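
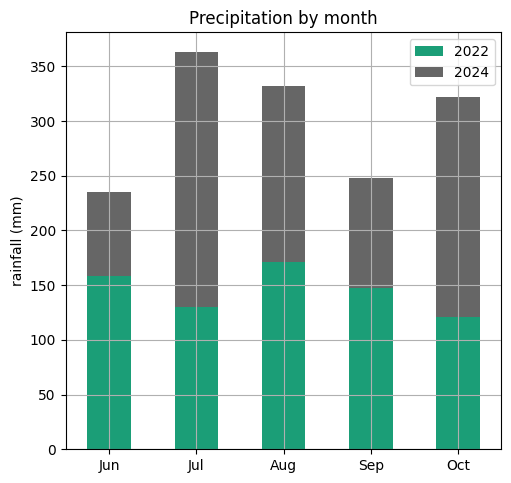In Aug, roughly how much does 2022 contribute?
2022 top ≈ 150, bottom ≈ 0; segment ≈ 150.

≈ 150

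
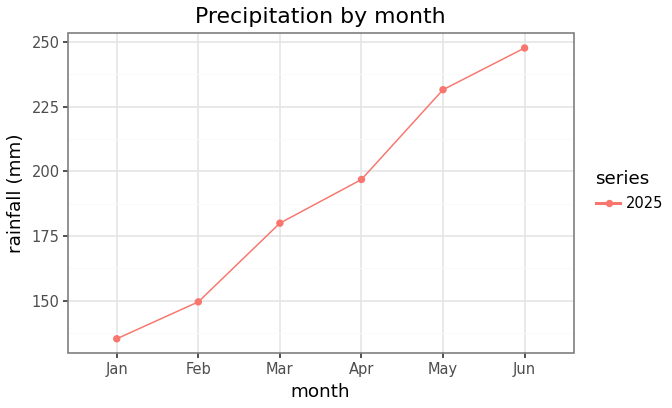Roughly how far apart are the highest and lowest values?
≈ 110

Max Jun ≈ 250, min Jan ≈ 140; range ≈ 110.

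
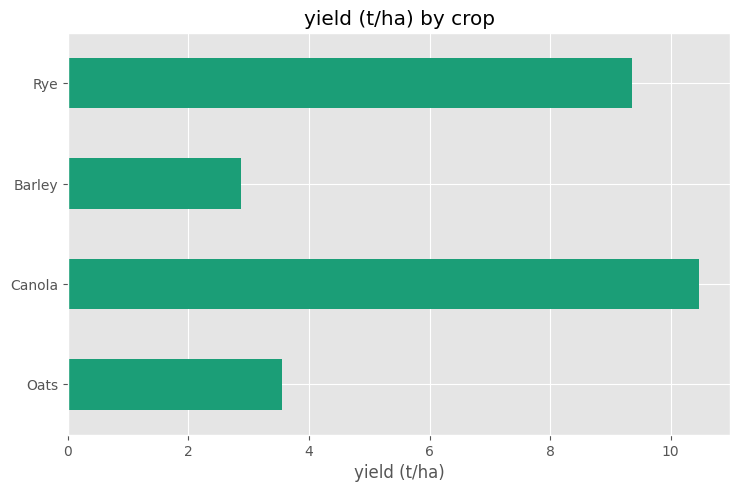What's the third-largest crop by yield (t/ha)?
Oats

Top 4: Canola ≈ 10, Rye ≈ 9, Oats ≈ 4, Barley ≈ 3.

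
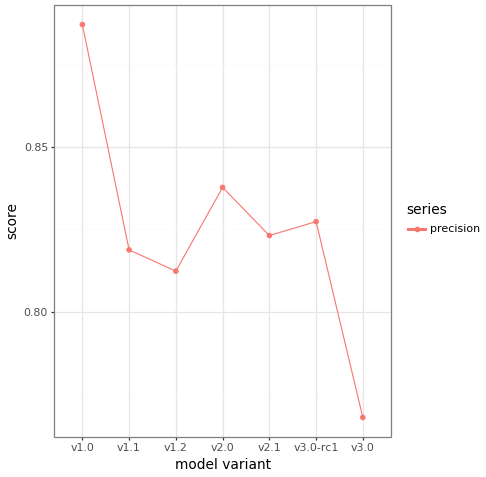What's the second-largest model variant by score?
v2.0

Top 3: v1.0 ≈ 0.89, v2.0 ≈ 0.84, v3.0-rc1 ≈ 0.83.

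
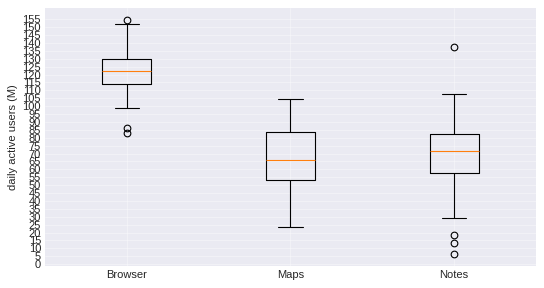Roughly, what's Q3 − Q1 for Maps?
Q3 ≈ 85, Q1 ≈ 55; IQR ≈ 30.

≈ 30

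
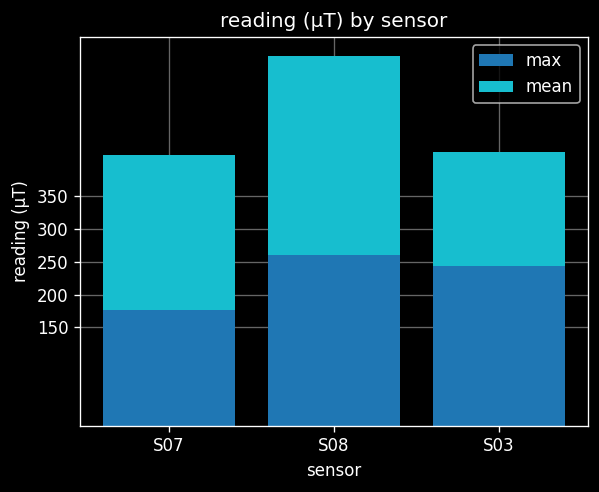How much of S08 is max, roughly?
max top ≈ 250, bottom ≈ 0; segment ≈ 250.

≈ 250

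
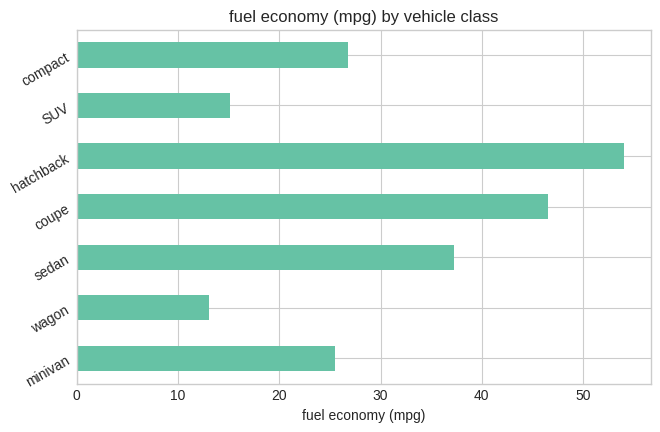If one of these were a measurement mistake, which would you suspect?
hatchback

hatchback ≈ 55; the rest sit between ≈ 15 and ≈ 45.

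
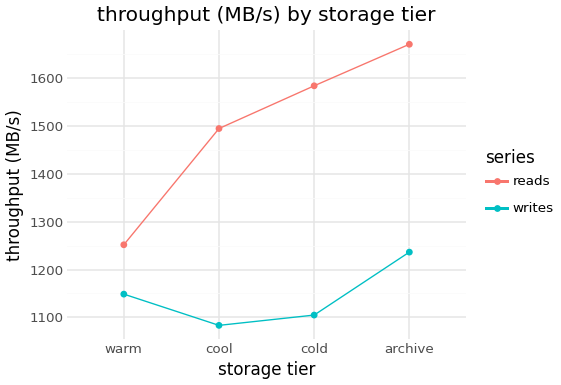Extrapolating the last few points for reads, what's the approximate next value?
Last three: 1500, 1600, 1650 → slope ≈ 75/step → next ≈ 1725.

≈ 1725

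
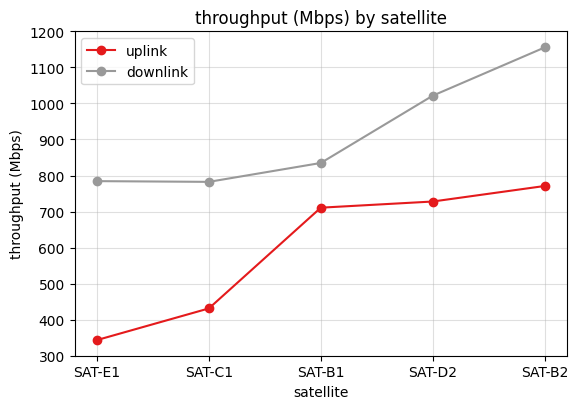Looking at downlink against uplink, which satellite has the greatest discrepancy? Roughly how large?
SAT-E1: downlink ≈ 800, uplink ≈ 300 → gap ≈ 500. Next-largest (SAT-B2) is only ≈ 400.

SAT-E1, ≈ 500 Mbps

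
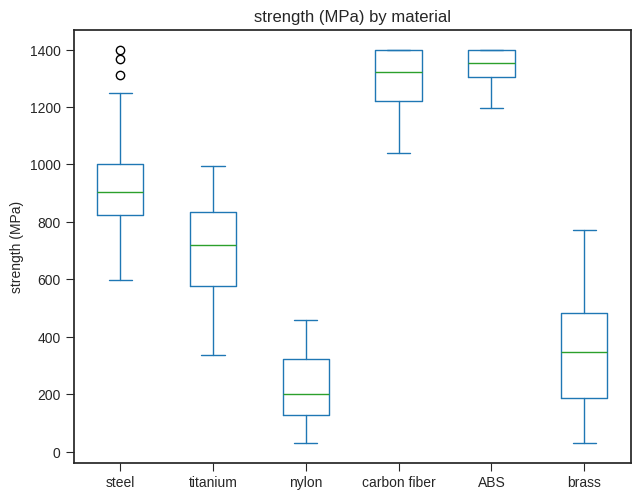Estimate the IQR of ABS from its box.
≈ 100

Q3 ≈ 1400, Q1 ≈ 1300; IQR ≈ 100.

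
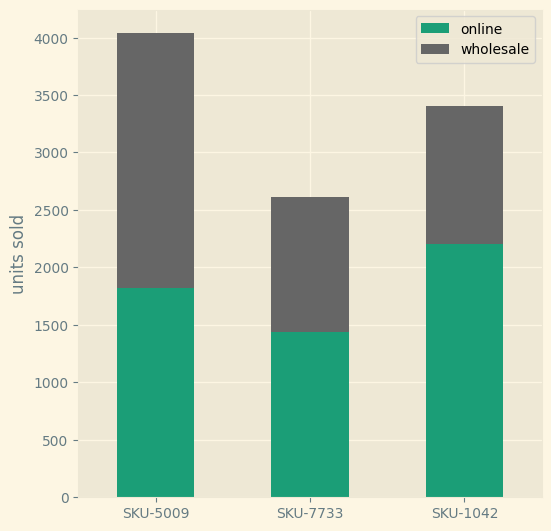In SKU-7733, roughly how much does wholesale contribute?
≈ 1000

wholesale top ≈ 2500, bottom ≈ 1500; segment ≈ 1000.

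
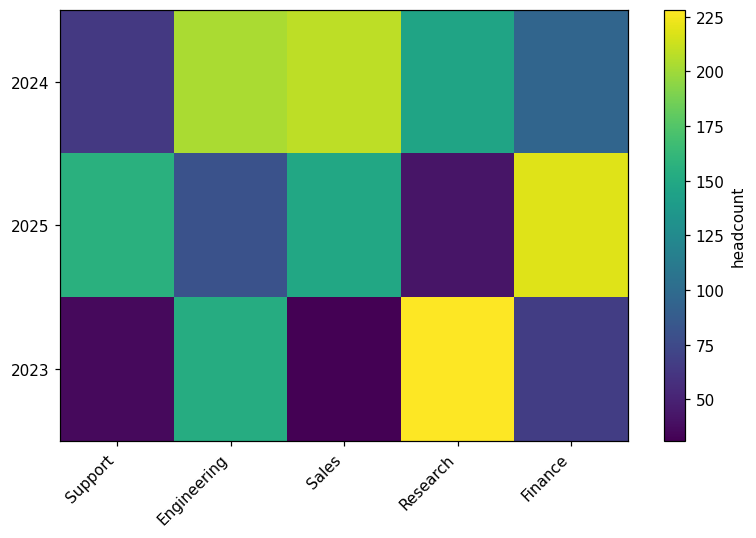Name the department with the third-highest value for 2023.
Top 4 for 2023: Research ≈ 220, Engineering ≈ 160, Finance ≈ 60, Support ≈ 40.

Finance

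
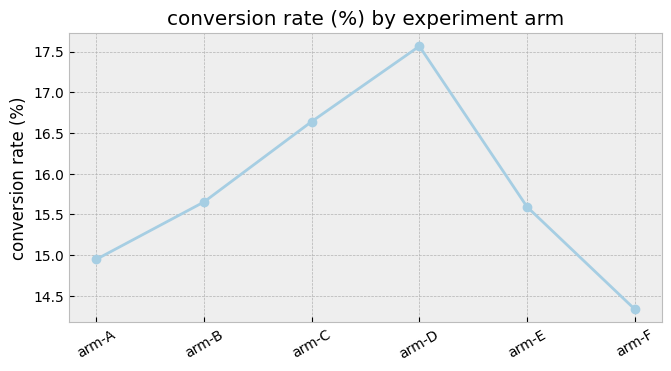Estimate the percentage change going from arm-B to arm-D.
arm-B ≈ 15.5, arm-D ≈ 17.5; (17.5 − 15.5) / 15.5 ≈ +12.9%.

≈ +12.9%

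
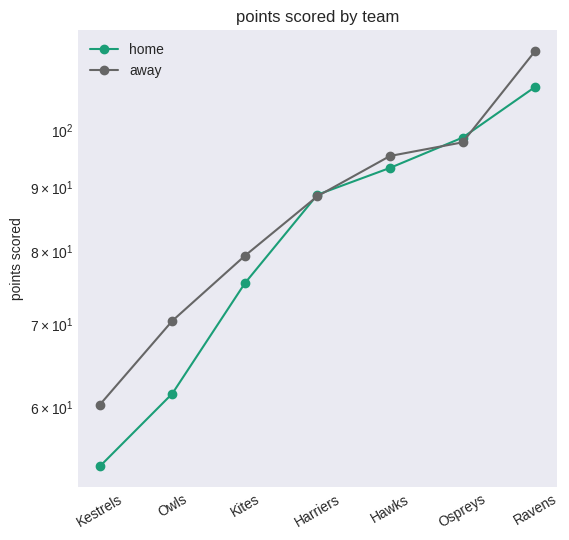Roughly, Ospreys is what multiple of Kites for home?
≈ 1.25×

Ospreys ≈ 100, Kites ≈ 80; 100/80 ≈ 1.25.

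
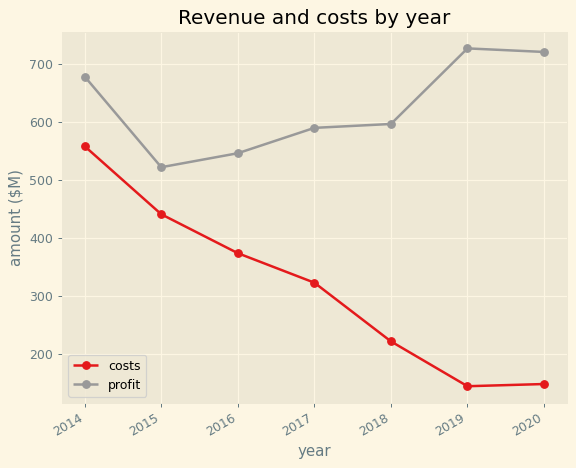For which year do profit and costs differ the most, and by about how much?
2019: profit ≈ 750, costs ≈ 150 → gap ≈ 600. Next-largest (2020) is only ≈ 550.

2019, ≈ 600 $M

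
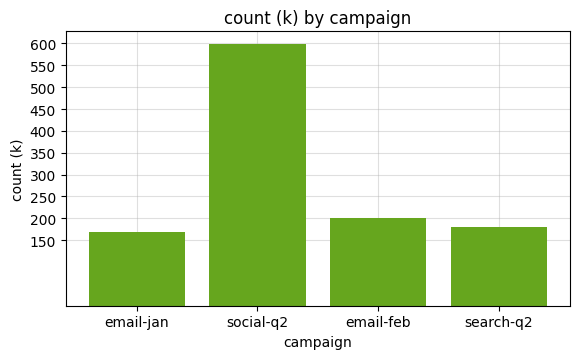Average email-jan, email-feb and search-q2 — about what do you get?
(150 + 200 + 200) / 3 ≈ 183.

≈ 183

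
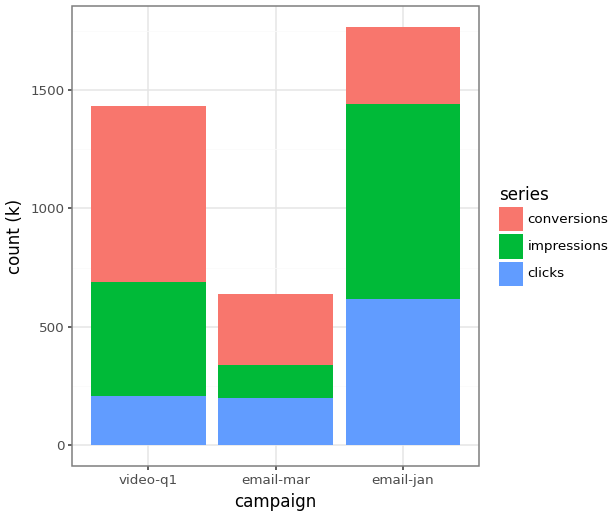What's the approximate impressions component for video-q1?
impressions top ≈ 600, bottom ≈ 200; segment ≈ 400.

≈ 400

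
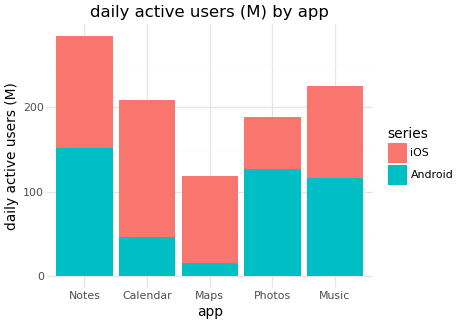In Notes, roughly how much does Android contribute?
≈ 150

Android top ≈ 150, bottom ≈ 0; segment ≈ 150.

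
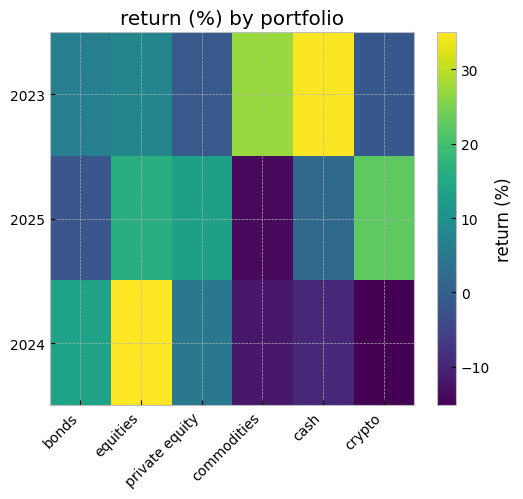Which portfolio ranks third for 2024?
private equity

Top 4 for 2024: equities ≈ 35, bonds ≈ 15, private equity ≈ 5, cash ≈ -10.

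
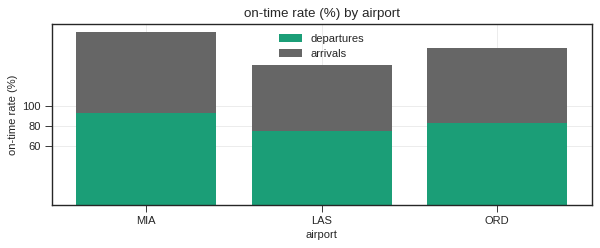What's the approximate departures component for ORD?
≈ 80

departures top ≈ 80, bottom ≈ 0; segment ≈ 80.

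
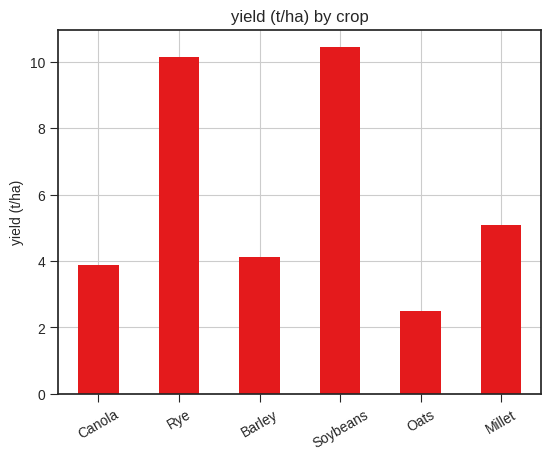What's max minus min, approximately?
≈ 7

Max Soybeans ≈ 10, min Oats ≈ 3; range ≈ 7.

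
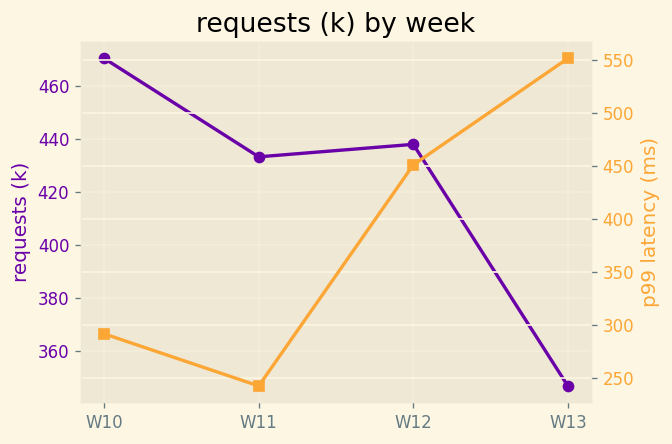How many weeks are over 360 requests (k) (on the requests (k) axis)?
Above 360: W10, W11, W12.

3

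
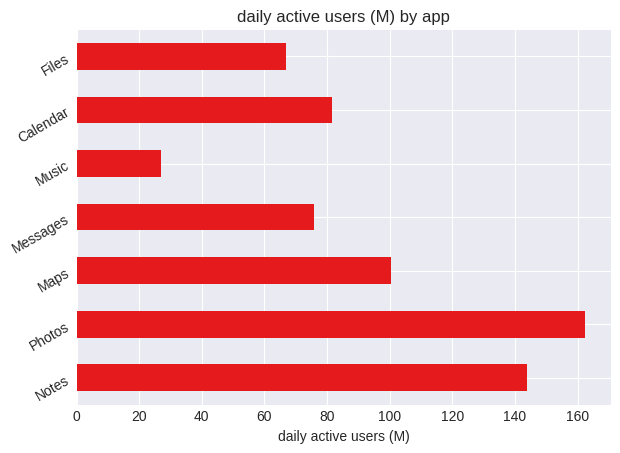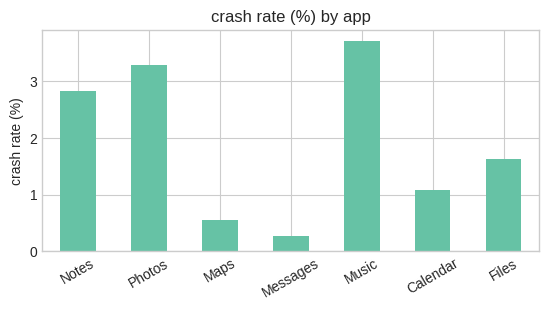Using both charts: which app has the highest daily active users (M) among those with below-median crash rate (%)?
Chart 2 median crash rate (%) ≈ 1.5; below-median apps: Maps, Messages, Calendar. Among those, Maps has the highest daily active users (M) (≈ 100).

Maps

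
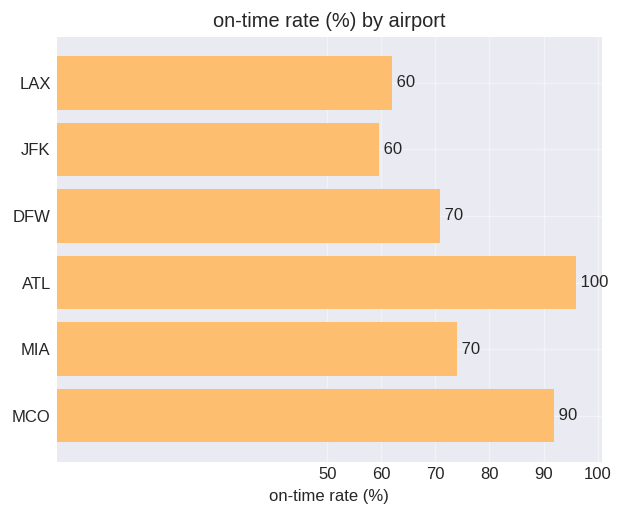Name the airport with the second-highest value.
MCO

Top 3: ATL ≈ 100, MCO ≈ 90, MIA ≈ 70.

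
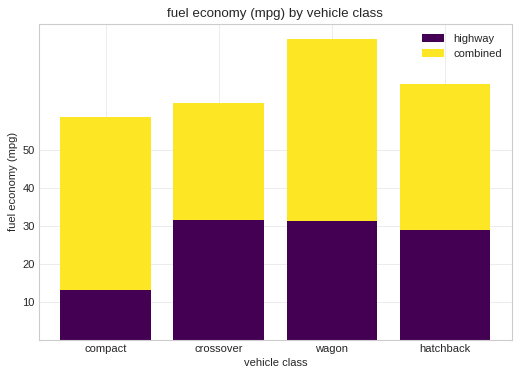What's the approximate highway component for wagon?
≈ 30

highway top ≈ 30, bottom ≈ 0; segment ≈ 30.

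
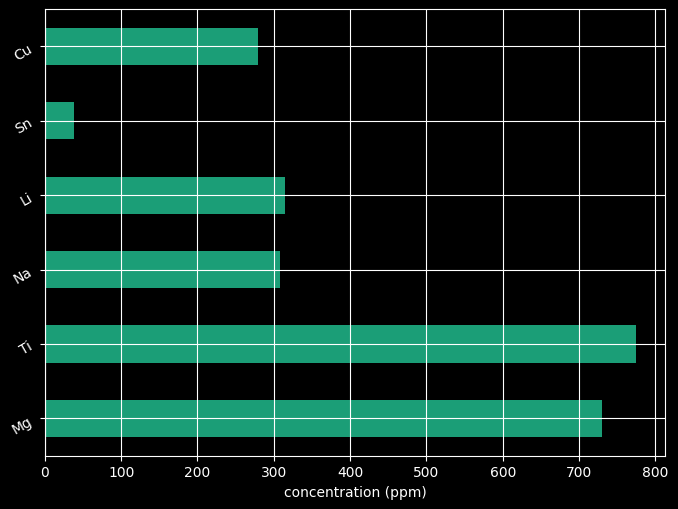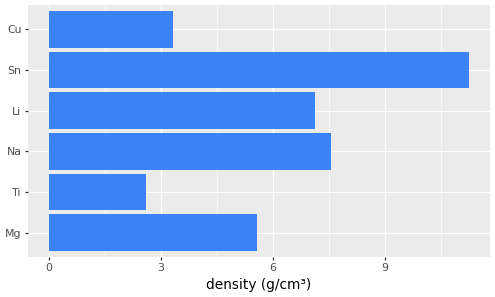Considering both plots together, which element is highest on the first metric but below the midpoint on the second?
Chart 2 median density (g/cm³) ≈ 6; below-median elements: Mg, Ti, Cu. Among those, Ti has the highest concentration (ppm) (≈ 800).

Ti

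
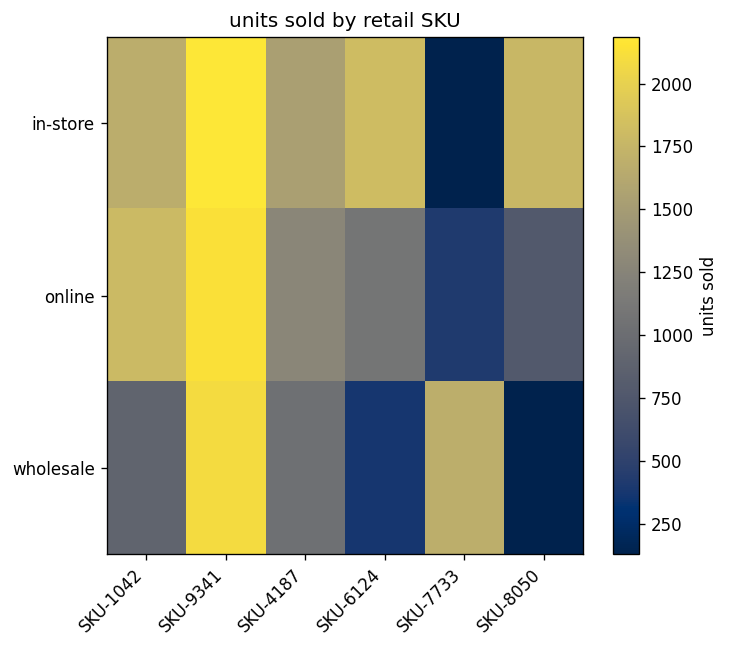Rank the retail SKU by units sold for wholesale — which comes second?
Top 3 for wholesale: SKU-9341 ≈ 2000, SKU-7733 ≈ 1600, SKU-4187 ≈ 1000.

SKU-7733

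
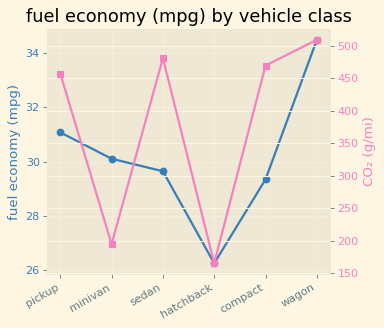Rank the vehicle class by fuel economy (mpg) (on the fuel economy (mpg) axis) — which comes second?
pickup

Top 3 (on the fuel economy (mpg) axis): wagon ≈ 34, pickup ≈ 31, minivan ≈ 30.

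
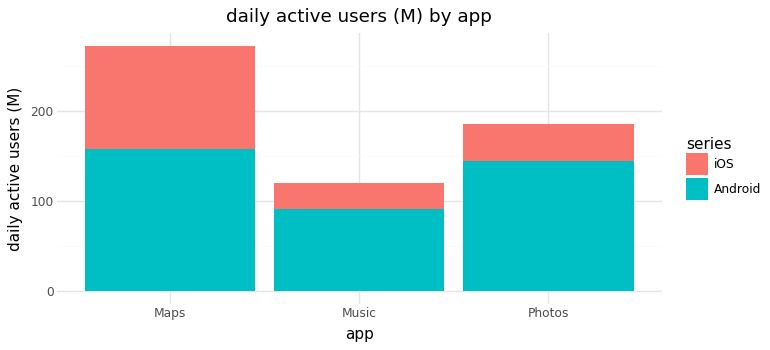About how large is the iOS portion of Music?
iOS top ≈ 125, bottom ≈ 100; segment ≈ 25.

≈ 25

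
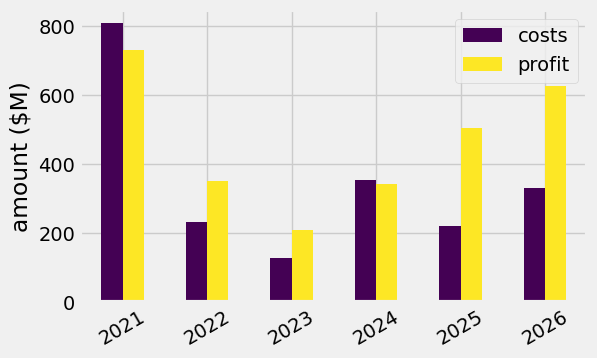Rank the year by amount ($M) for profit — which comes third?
2025

Top 4 for profit: 2021 ≈ 700, 2026 ≈ 600, 2025 ≈ 500, 2022 ≈ 300.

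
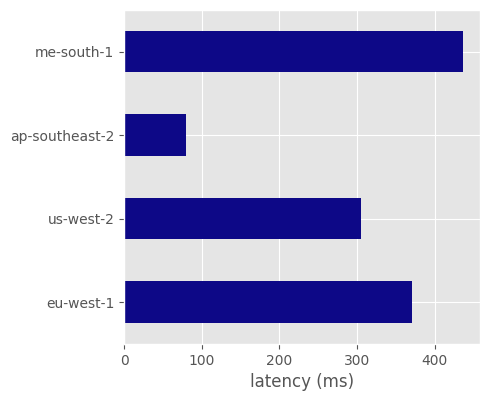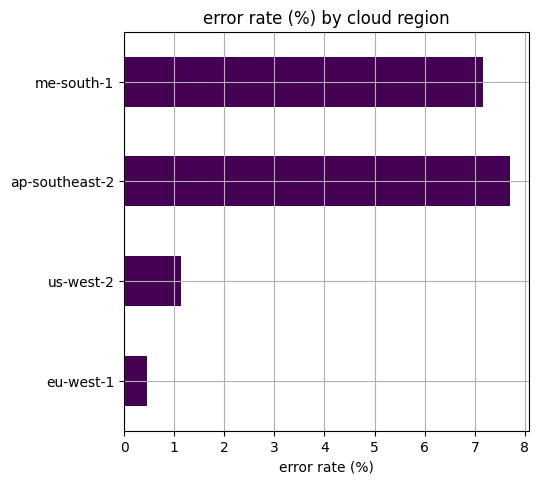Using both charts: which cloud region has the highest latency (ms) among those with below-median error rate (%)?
eu-west-1

Chart 2 median error rate (%) ≈ 4; below-median cloud regions: eu-west-1, us-west-2. Among those, eu-west-1 has the highest latency (ms) (≈ 350).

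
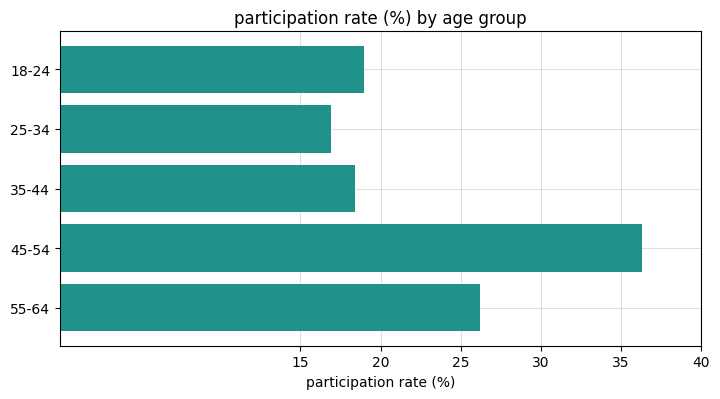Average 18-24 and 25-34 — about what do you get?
(20 + 15) / 2 ≈ 18.

≈ 18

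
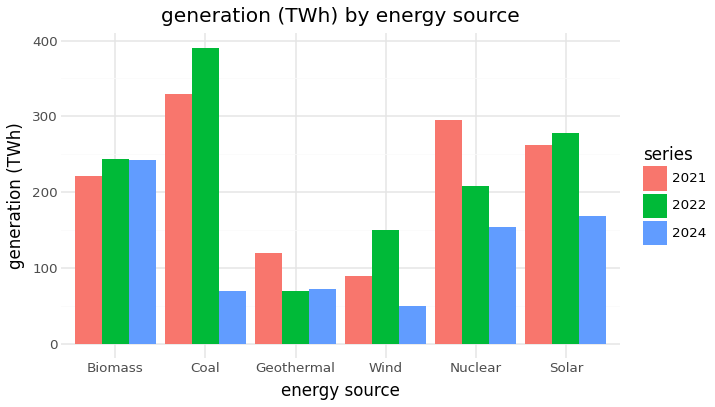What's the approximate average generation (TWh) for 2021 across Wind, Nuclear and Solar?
≈ 217

(100 + 300 + 250) / 3 ≈ 217.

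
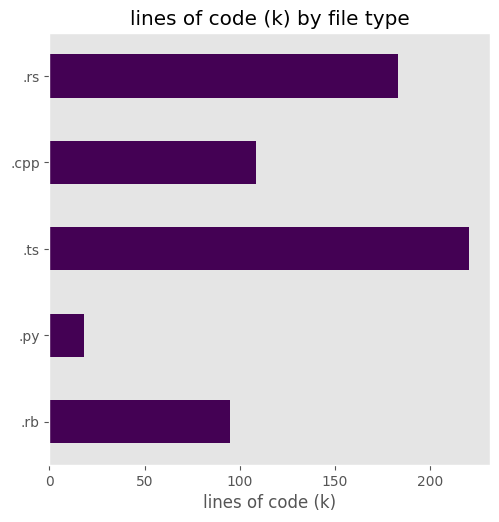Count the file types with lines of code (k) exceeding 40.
Above 40: .rb, .ts, .cpp, .rs.

4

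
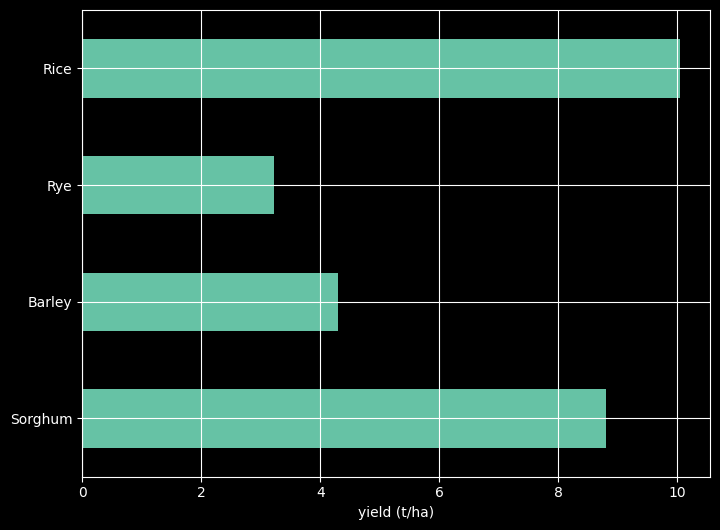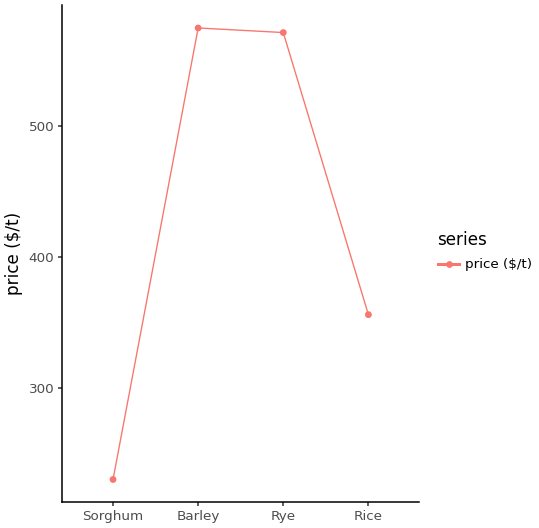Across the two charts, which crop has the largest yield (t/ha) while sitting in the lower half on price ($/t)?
Rice

Chart 2 median price ($/t) ≈ 500; below-median crops: Sorghum, Rice. Among those, Rice has the highest yield (t/ha) (≈ 10).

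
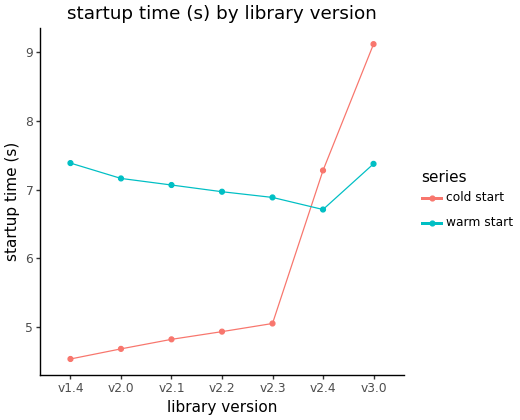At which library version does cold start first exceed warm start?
v2.3: cold start ≈ 5.0 vs warm start ≈ 7.0 (not yet); v2.4: cold start ≈ 7.5 vs warm start ≈ 6.5 (first crossover).

v2.4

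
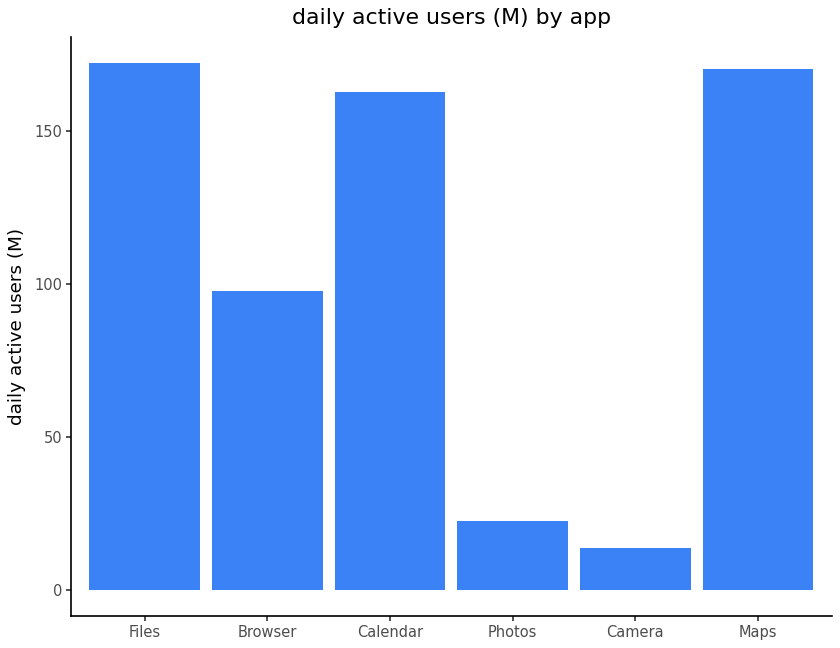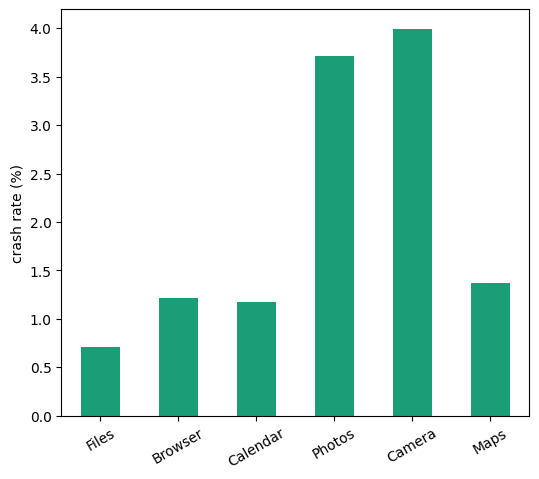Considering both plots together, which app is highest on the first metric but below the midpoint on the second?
Chart 2 median crash rate (%) ≈ 1.5; below-median apps: Files, Browser, Calendar. Among those, Files has the highest daily active users (M) (≈ 180).

Files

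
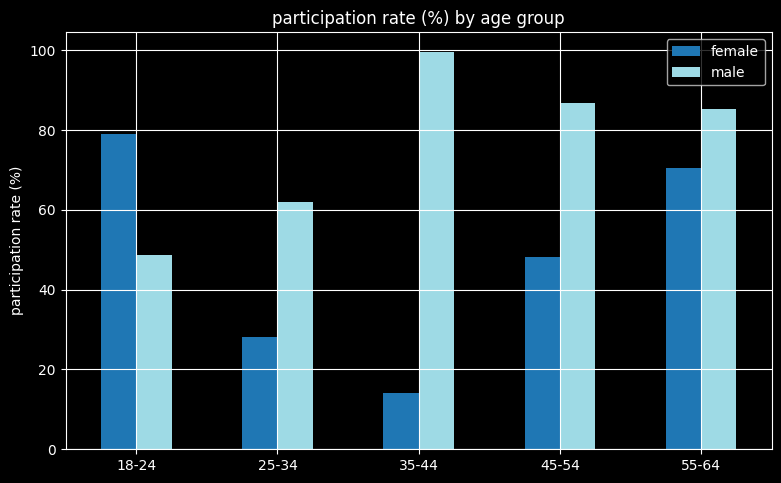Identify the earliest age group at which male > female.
18-24: male ≈ 50 vs female ≈ 80 (not yet); 25-34: male ≈ 60 vs female ≈ 30 (first crossover).

25-34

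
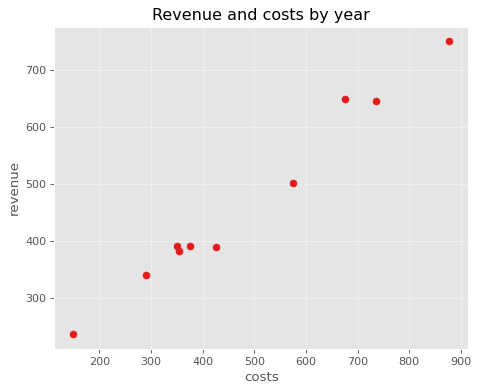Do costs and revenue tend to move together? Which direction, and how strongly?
positive, strong

Points are positively correlated; strong (|r| ≈ 1.0).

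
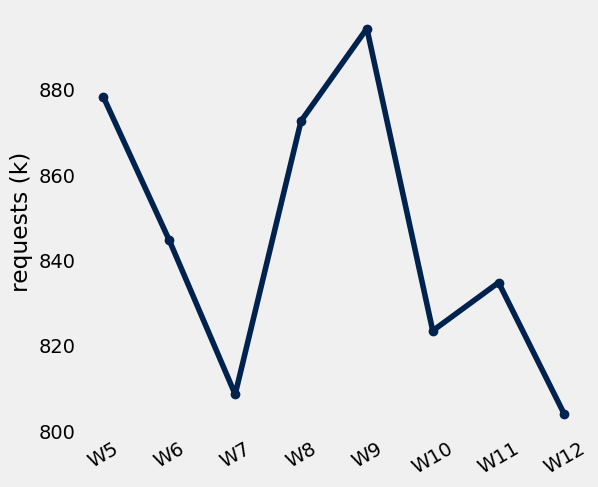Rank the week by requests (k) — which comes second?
Top 3: W9 ≈ 890, W5 ≈ 880, W8 ≈ 870.

W5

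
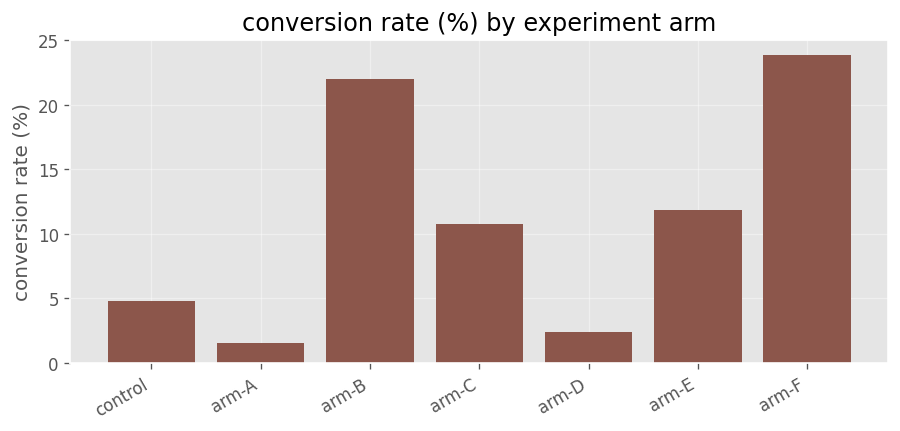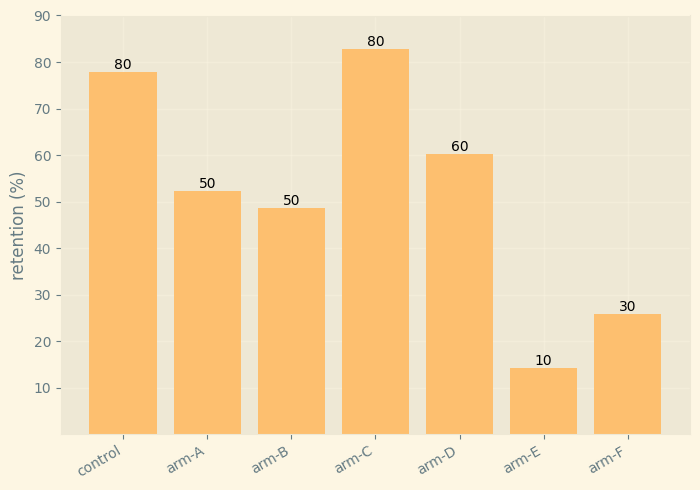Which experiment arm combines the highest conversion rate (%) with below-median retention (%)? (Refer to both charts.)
Chart 2 median retention (%) ≈ 50; below-median experiment arms: arm-B, arm-E, arm-F. Among those, arm-F has the highest conversion rate (%) (≈ 25).

arm-F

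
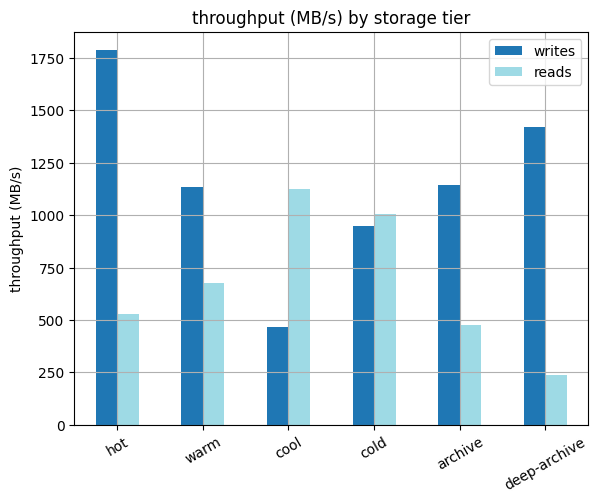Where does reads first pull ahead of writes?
cool

warm: reads ≈ 600 vs writes ≈ 1200 (not yet); cool: reads ≈ 1200 vs writes ≈ 400 (first crossover).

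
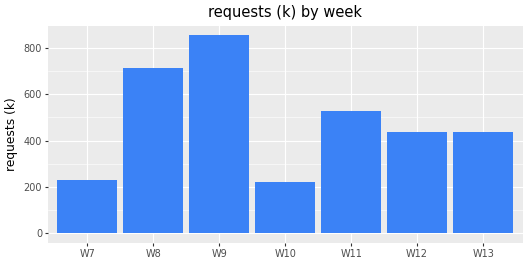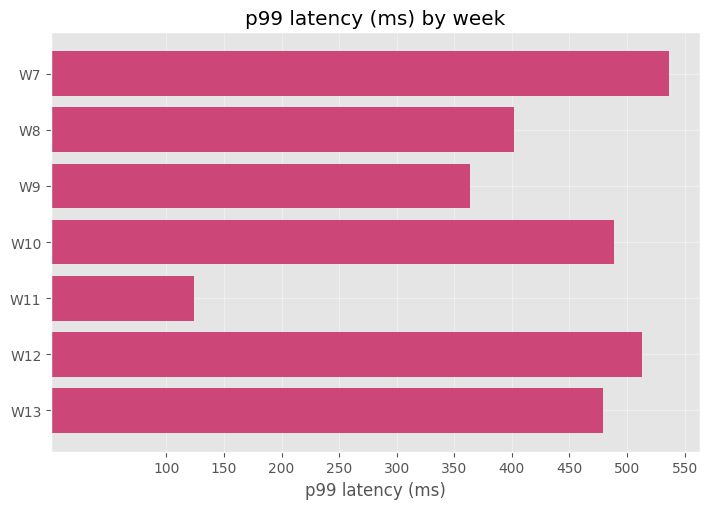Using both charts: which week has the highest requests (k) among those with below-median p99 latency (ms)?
W9

Chart 2 median p99 latency (ms) ≈ 500; below-median weeks: W8, W9, W11. Among those, W9 has the highest requests (k) (≈ 900).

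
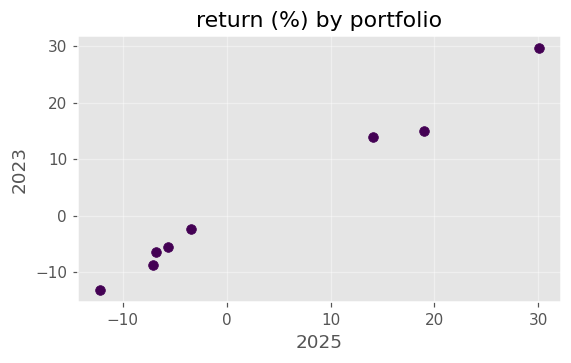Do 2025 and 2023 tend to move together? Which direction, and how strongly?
Points are positively correlated; strong (|r| ≈ 1.0).

positive, strong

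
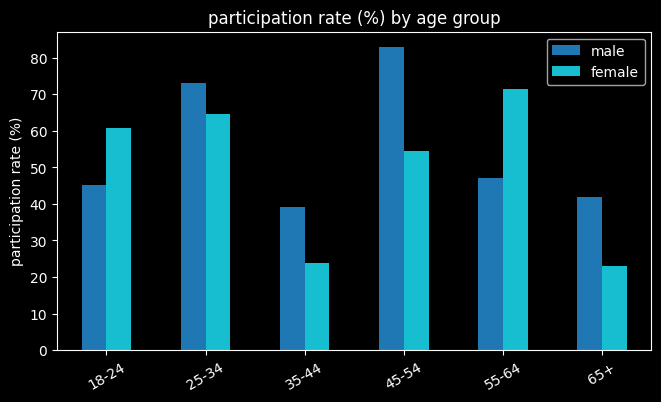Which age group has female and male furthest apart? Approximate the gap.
45-54: female ≈ 50, male ≈ 80 → gap ≈ 30. Next-largest (55-64) is only ≈ 20.

45-54, ≈ 30 %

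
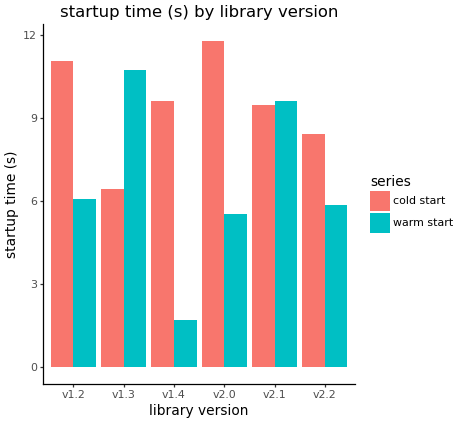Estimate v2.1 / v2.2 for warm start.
≈ 1.67×

v2.1 ≈ 10, v2.2 ≈ 6; 10/6 ≈ 1.67.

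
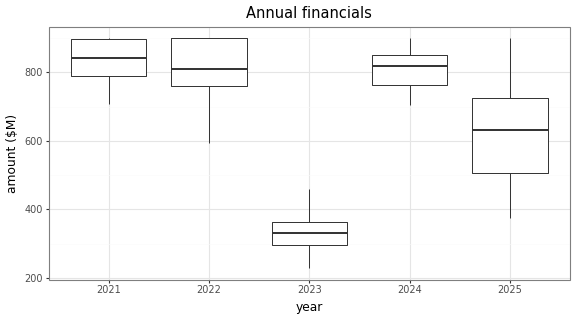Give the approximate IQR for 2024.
≈ 100

Q3 ≈ 850, Q1 ≈ 750; IQR ≈ 100.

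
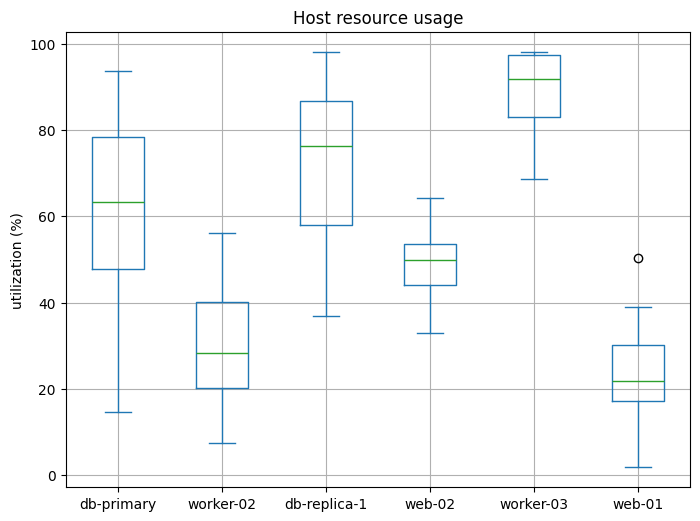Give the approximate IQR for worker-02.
≈ 20

Q3 ≈ 40, Q1 ≈ 20; IQR ≈ 20.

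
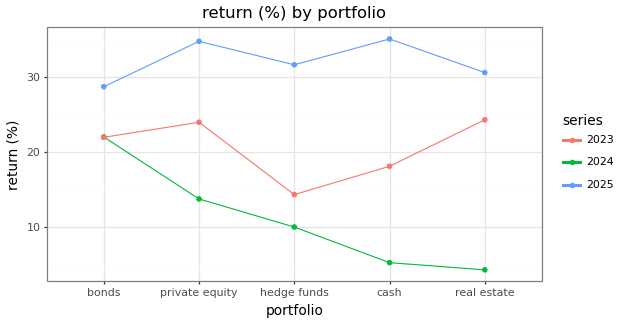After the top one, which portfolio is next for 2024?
Top 3 for 2024: bonds ≈ 20, private equity ≈ 15, hedge funds ≈ 10.

private equity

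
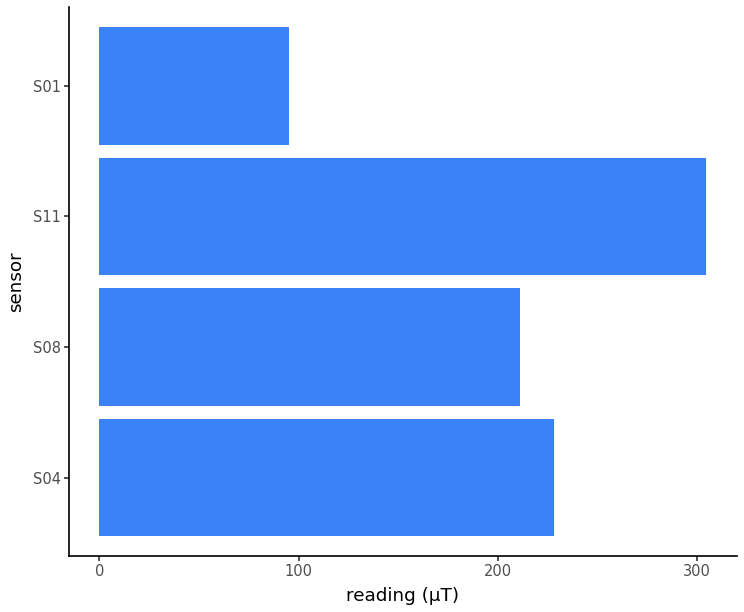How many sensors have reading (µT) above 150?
Above 150: S04, S08, S11.

3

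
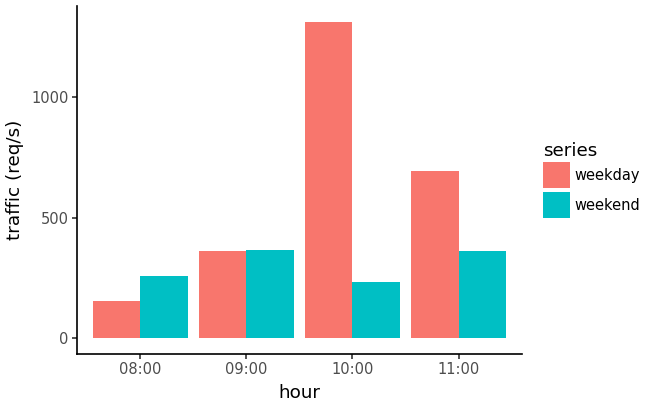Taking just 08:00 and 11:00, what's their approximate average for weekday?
≈ 400

(200 + 600) / 2 ≈ 400.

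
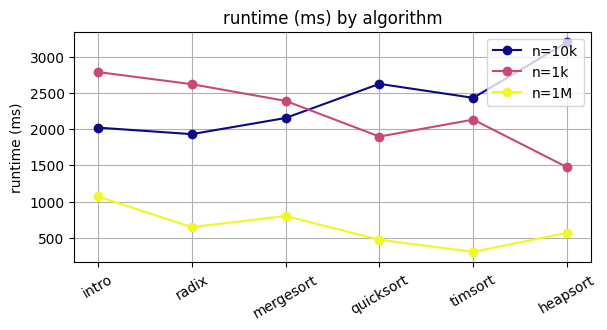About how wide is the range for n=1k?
Max intro ≈ 3000, min heapsort ≈ 1500; range ≈ 1500.

≈ 1500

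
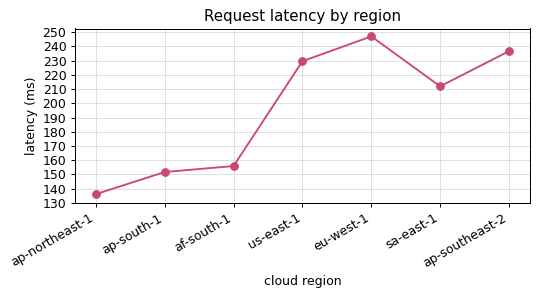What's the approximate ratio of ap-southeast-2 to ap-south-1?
≈ 1.6×

ap-southeast-2 ≈ 240, ap-south-1 ≈ 150; 240/150 ≈ 1.6.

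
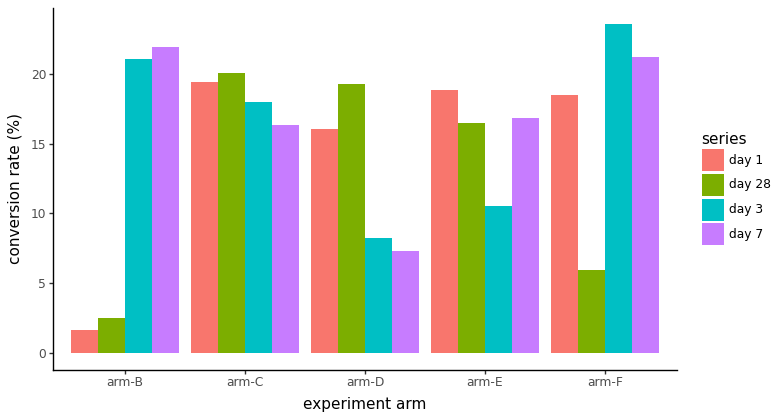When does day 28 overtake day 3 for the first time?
arm-C

arm-B: day 28 ≈ 2 vs day 3 ≈ 22 (not yet); arm-C: day 28 ≈ 20 vs day 3 ≈ 18 (first crossover).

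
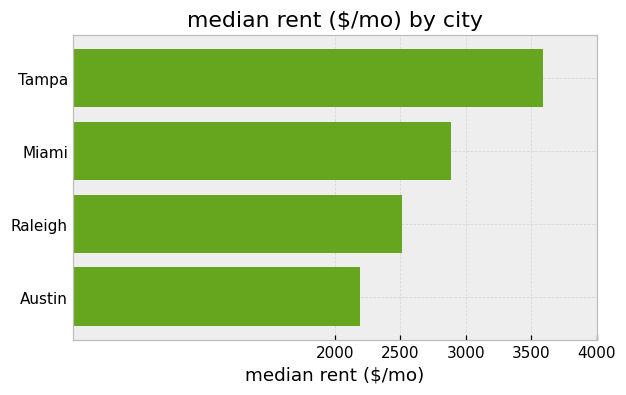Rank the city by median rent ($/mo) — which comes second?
Miami

Top 3: Tampa ≈ 3500, Miami ≈ 3000, Raleigh ≈ 2500.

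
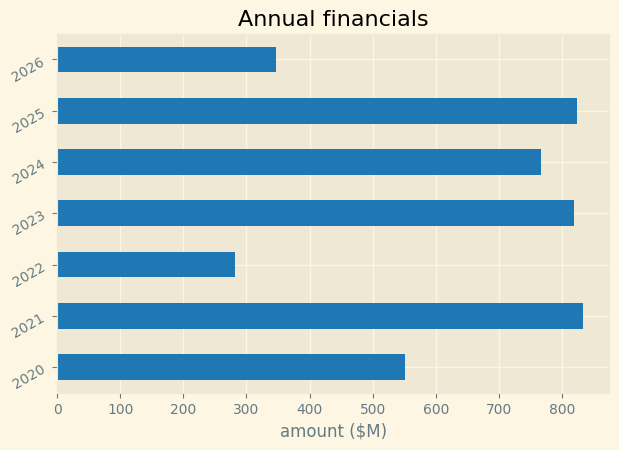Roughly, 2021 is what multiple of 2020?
≈ 1.33×

2021 ≈ 800, 2020 ≈ 600; 800/600 ≈ 1.33.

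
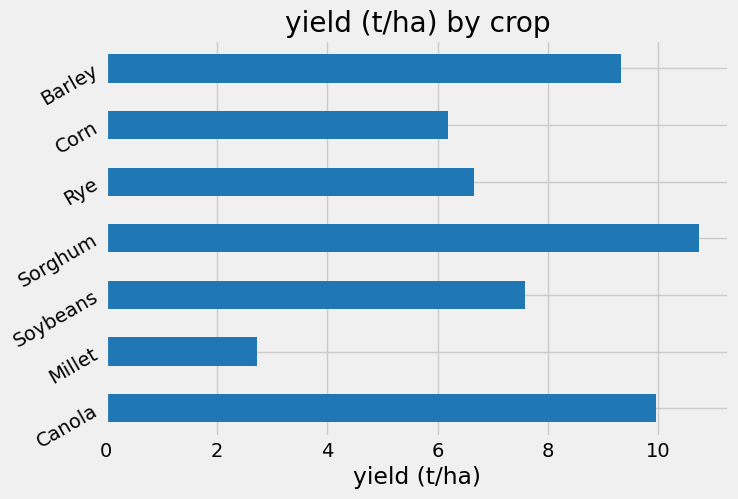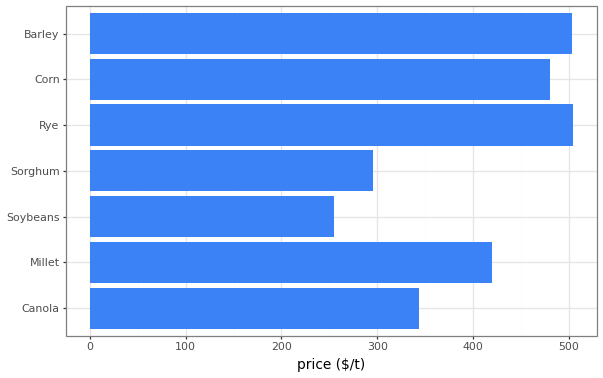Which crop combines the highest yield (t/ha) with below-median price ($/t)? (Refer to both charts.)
Sorghum

Chart 2 median price ($/t) ≈ 400; below-median crops: Canola, Soybeans, Sorghum. Among those, Sorghum has the highest yield (t/ha) (≈ 11).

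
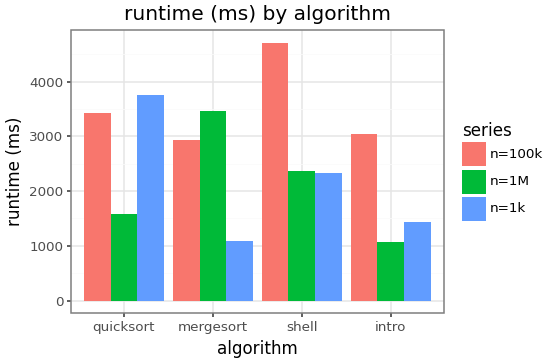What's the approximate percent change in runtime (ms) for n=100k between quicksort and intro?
quicksort ≈ 3500, intro ≈ 3000; (3000 − 3500) / 3500 ≈ -14.3%.

≈ -14.3%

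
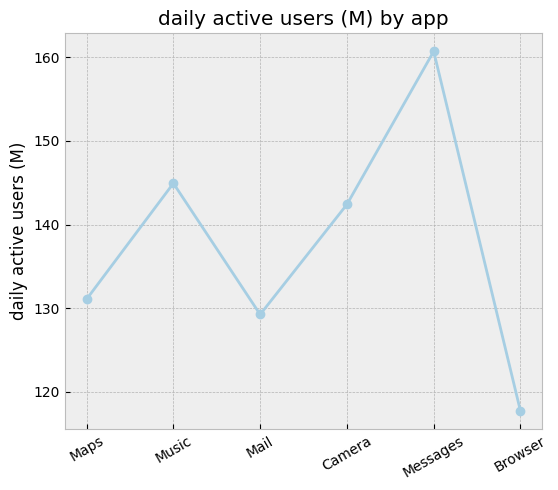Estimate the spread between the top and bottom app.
≈ 40

Max Messages ≈ 160, min Browser ≈ 120; range ≈ 40.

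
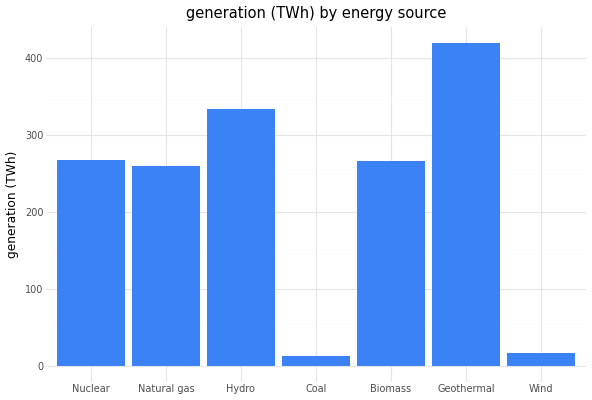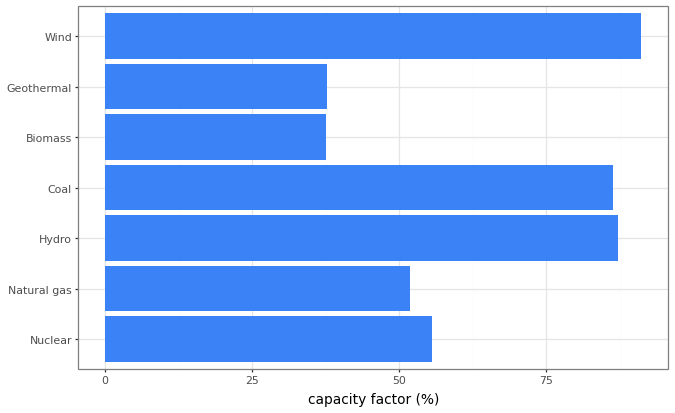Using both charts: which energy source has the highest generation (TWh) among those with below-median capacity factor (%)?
Geothermal

Chart 2 median capacity factor (%) ≈ 60; below-median energy sources: Natural gas, Biomass, Geothermal. Among those, Geothermal has the highest generation (TWh) (≈ 400).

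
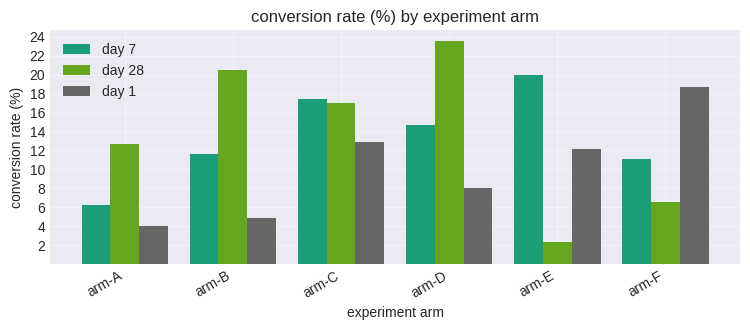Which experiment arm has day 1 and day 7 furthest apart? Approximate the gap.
arm-E: day 1 ≈ 12, day 7 ≈ 20 → gap ≈ 8. Next-largest (arm-F) is only ≈ 6.

arm-E, ≈ 8 %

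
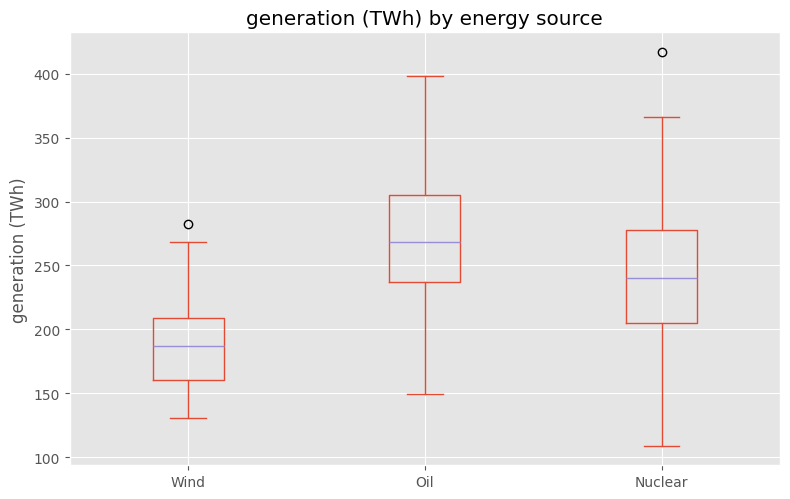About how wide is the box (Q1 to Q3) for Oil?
≈ 60

Q3 ≈ 300, Q1 ≈ 240; IQR ≈ 60.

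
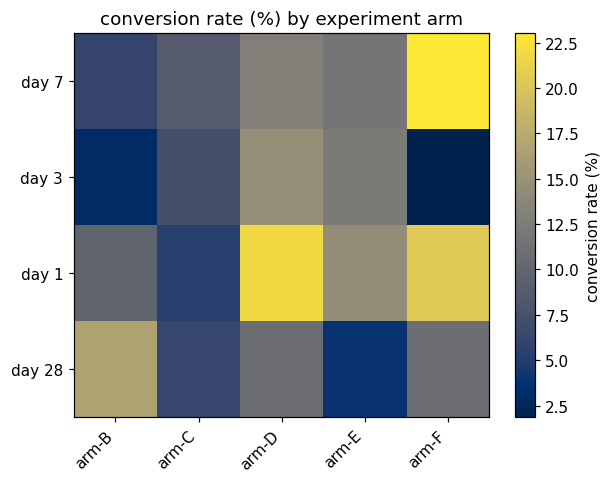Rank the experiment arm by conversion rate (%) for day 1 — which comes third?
arm-E

Top 4 for day 1: arm-D ≈ 22, arm-F ≈ 20, arm-E ≈ 14, arm-B ≈ 10.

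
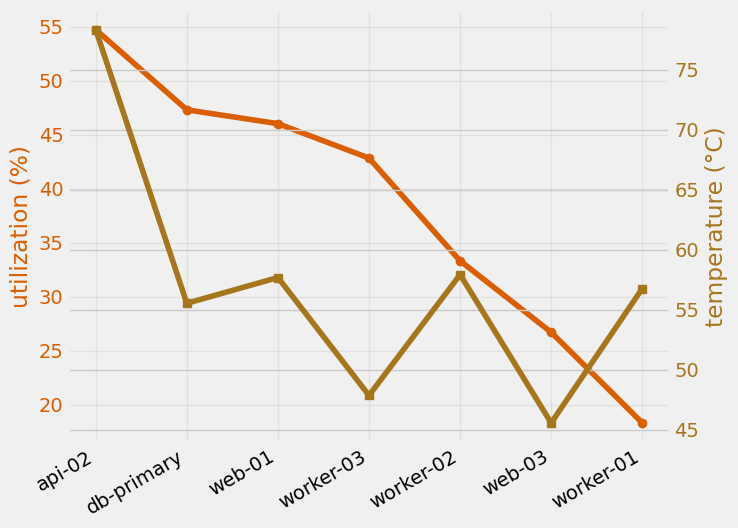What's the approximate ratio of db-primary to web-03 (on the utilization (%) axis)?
≈ 1.8×

db-primary ≈ 45, web-03 ≈ 25; 45/25 ≈ 1.8.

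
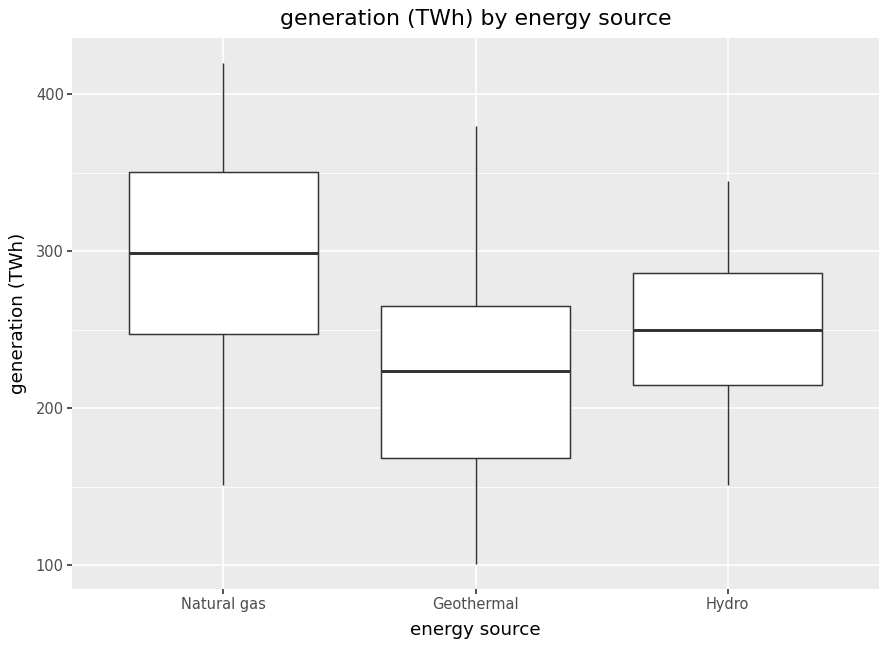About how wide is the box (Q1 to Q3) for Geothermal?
Q3 ≈ 270, Q1 ≈ 170; IQR ≈ 100.

≈ 100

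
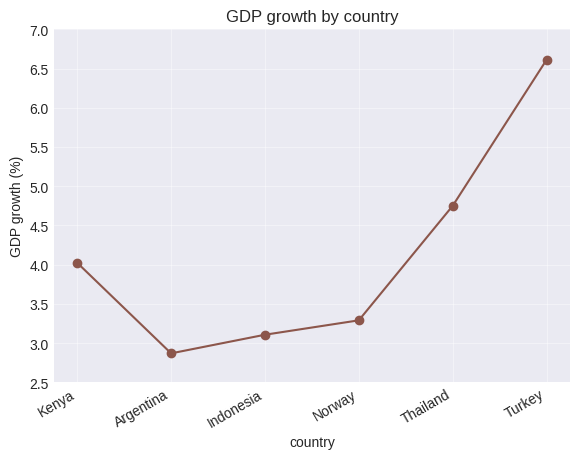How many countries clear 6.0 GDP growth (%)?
1

Above 6.0: Turkey.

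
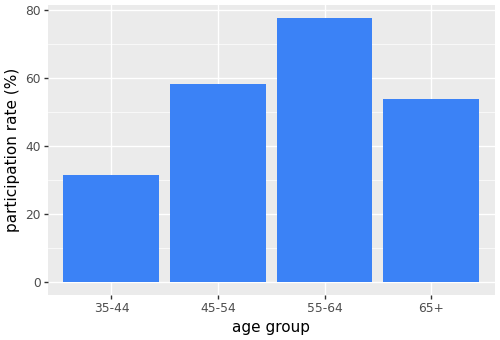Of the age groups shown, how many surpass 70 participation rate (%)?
Above 70: 55-64.

1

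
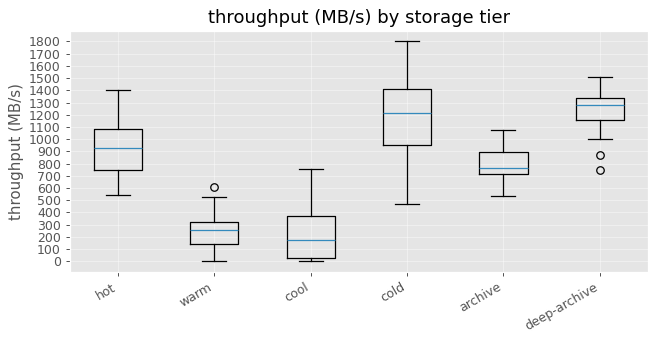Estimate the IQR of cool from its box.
Q3 ≈ 400, Q1 ≈ 0; IQR ≈ 400.

≈ 400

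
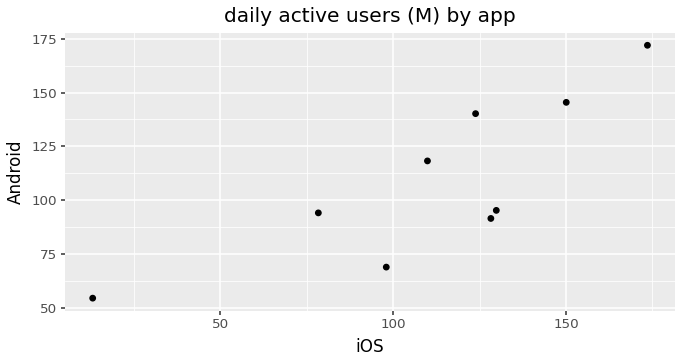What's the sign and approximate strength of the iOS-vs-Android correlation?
Points are positively correlated; strong (|r| ≈ 0.8).

positive, strong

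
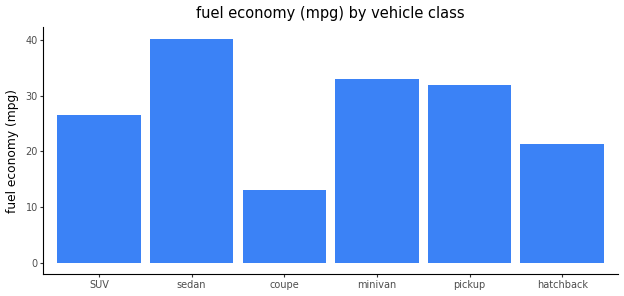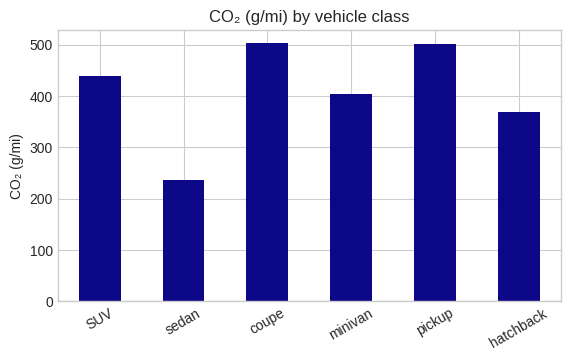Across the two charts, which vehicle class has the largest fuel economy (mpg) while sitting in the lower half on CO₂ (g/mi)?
Chart 2 median CO₂ (g/mi) ≈ 400; below-median vehicle classes: sedan, minivan, hatchback. Among those, sedan has the highest fuel economy (mpg) (≈ 40).

sedan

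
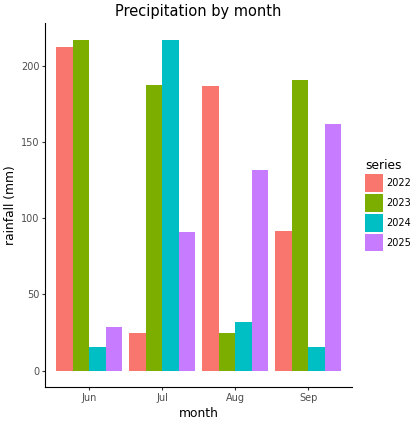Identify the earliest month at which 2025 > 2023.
Jul: 2025 ≈ 100 vs 2023 ≈ 180 (not yet); Aug: 2025 ≈ 140 vs 2023 ≈ 20 (first crossover).

Aug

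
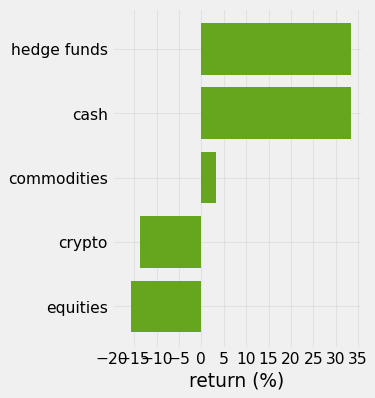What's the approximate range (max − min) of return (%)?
≈ 50

Max cash ≈ 35, min equities ≈ -15; range ≈ 50.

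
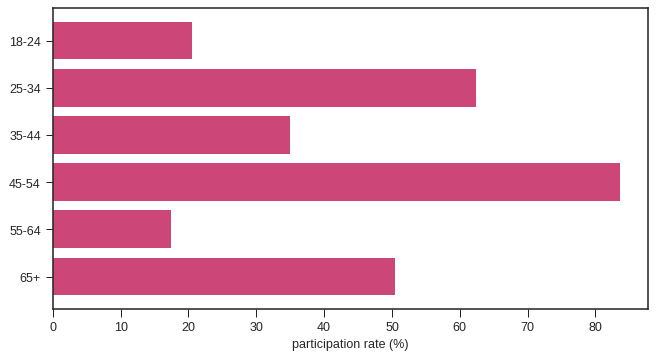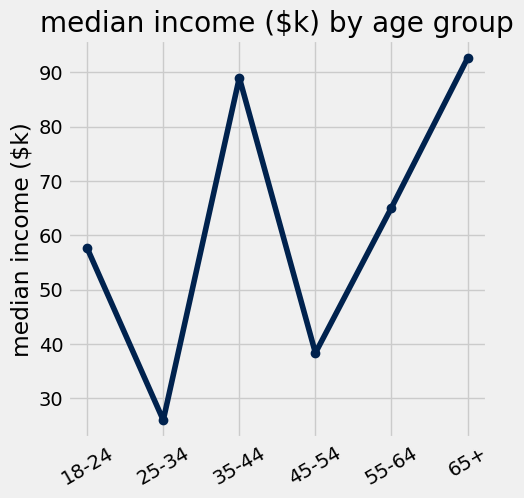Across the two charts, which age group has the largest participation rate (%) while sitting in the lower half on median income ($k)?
Chart 2 median median income ($k) ≈ 60; below-median age groups: 18-24, 25-34, 45-54. Among those, 45-54 has the highest participation rate (%) (≈ 80).

45-54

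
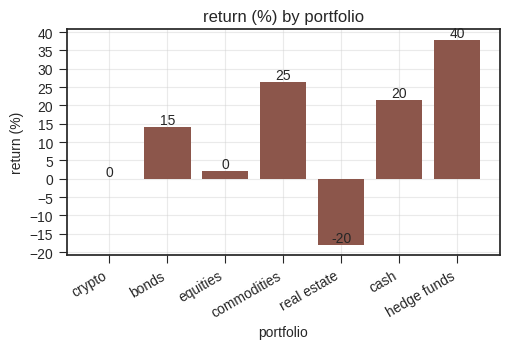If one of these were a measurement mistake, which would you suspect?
real estate

real estate ≈ -20; the rest sit between ≈ 0 and ≈ 40.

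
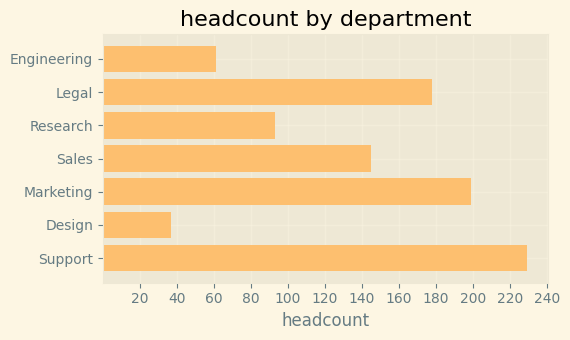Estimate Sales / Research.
Sales ≈ 140, Research ≈ 100; 140/100 ≈ 1.4.

≈ 1.4×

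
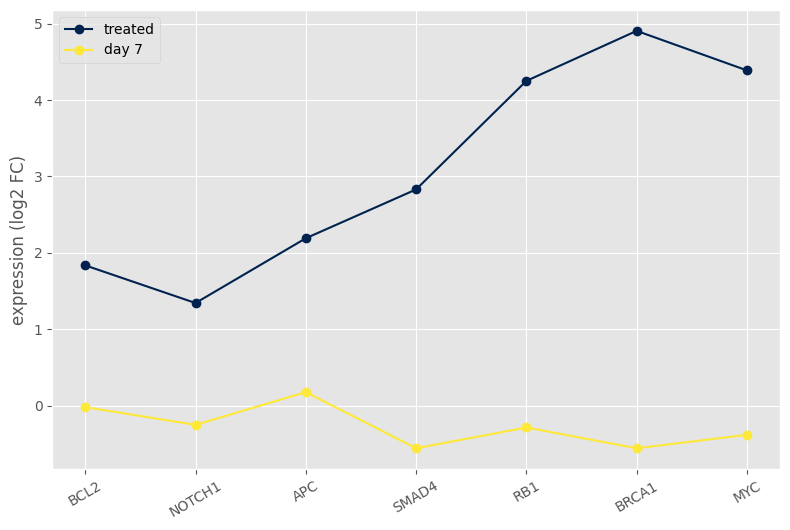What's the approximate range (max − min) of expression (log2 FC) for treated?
≈ 3.5

Max BRCA1 ≈ 5.0, min NOTCH1 ≈ 1.5; range ≈ 3.5.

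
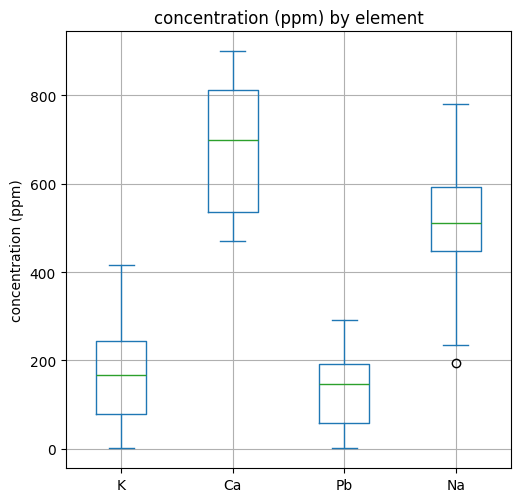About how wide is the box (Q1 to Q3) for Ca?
Q3 ≈ 800, Q1 ≈ 550; IQR ≈ 250.

≈ 250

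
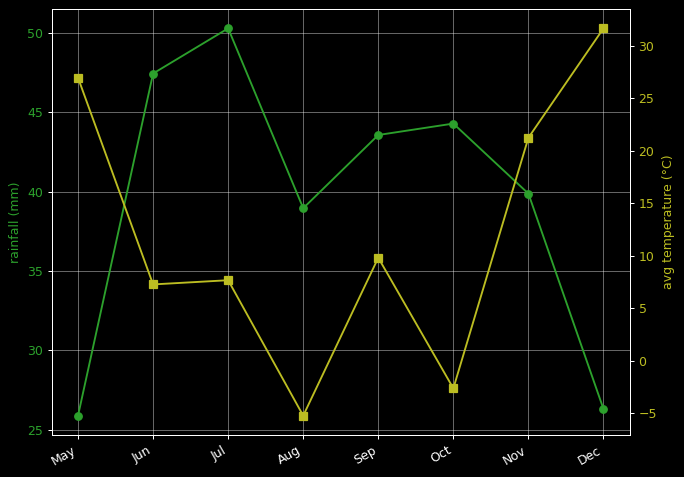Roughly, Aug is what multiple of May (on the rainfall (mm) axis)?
Aug ≈ 40, May ≈ 25; 40/25 ≈ 1.6.

≈ 1.6×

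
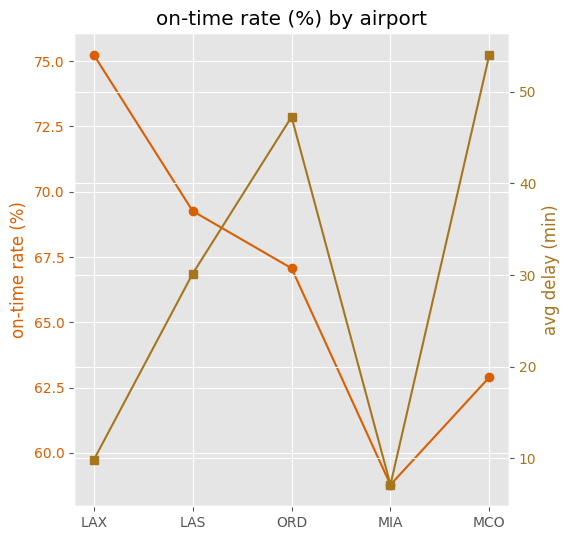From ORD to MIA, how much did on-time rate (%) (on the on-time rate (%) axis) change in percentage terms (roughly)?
ORD ≈ 68, MIA ≈ 58; (58 − 68) / 68 ≈ -14.7%.

≈ -14.7%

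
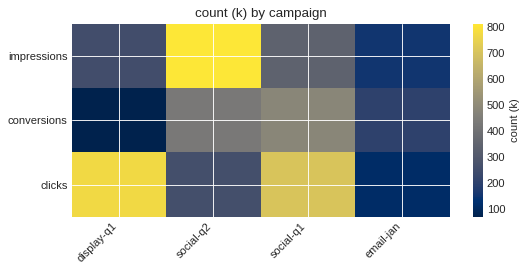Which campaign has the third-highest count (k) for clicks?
social-q2

Top 4 for clicks: display-q1 ≈ 800, social-q1 ≈ 700, social-q2 ≈ 300, email-jan ≈ 100.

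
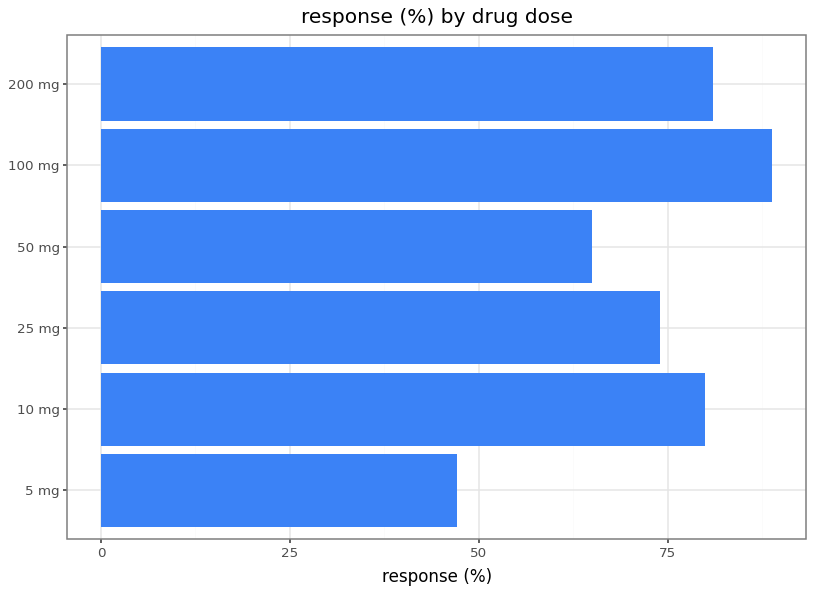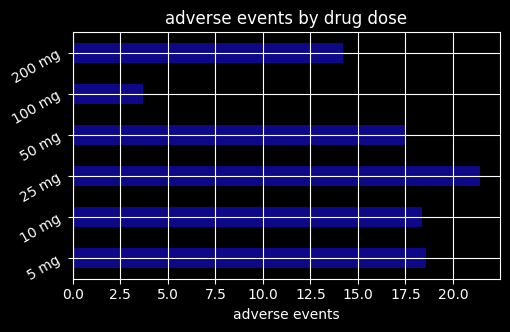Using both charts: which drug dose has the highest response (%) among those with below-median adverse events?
100 mg

Chart 2 median adverse events ≈ 18; below-median drug doses: 50 mg, 100 mg, 200 mg. Among those, 100 mg has the highest response (%) (≈ 90).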